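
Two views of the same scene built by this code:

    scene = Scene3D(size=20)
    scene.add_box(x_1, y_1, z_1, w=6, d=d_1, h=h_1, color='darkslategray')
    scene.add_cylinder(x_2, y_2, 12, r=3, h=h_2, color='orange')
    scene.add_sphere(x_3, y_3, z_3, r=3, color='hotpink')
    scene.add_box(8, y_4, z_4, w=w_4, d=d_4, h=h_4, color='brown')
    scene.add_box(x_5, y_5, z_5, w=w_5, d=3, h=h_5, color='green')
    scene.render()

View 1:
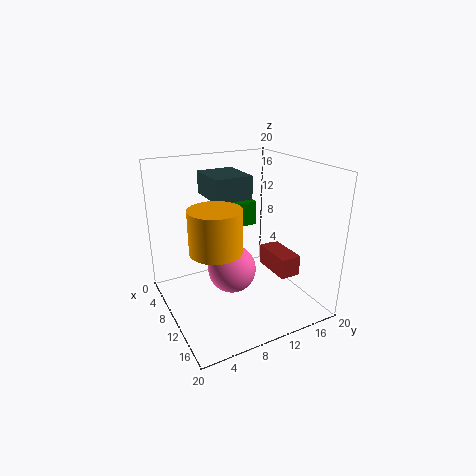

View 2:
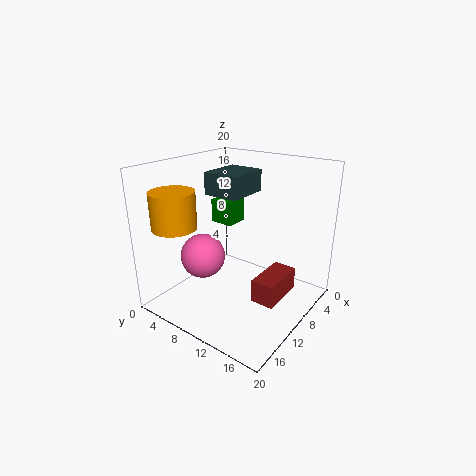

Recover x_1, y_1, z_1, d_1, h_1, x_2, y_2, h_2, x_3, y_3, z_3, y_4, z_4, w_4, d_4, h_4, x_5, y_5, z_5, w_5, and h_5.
x_1 = 6, y_1 = 6, z_1 = 16, d_1 = 5, h_1 = 3, x_2 = 16, y_2 = 4, h_2 = 5, x_3 = 14, y_3 = 7, z_3 = 8, y_4 = 15, z_4 = 4, w_4 = 6, d_4 = 3, h_4 = 3, x_5 = 10, y_5 = 8, z_5 = 13, w_5 = 3, h_5 = 3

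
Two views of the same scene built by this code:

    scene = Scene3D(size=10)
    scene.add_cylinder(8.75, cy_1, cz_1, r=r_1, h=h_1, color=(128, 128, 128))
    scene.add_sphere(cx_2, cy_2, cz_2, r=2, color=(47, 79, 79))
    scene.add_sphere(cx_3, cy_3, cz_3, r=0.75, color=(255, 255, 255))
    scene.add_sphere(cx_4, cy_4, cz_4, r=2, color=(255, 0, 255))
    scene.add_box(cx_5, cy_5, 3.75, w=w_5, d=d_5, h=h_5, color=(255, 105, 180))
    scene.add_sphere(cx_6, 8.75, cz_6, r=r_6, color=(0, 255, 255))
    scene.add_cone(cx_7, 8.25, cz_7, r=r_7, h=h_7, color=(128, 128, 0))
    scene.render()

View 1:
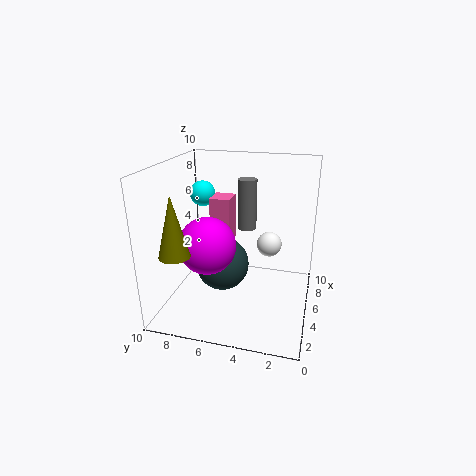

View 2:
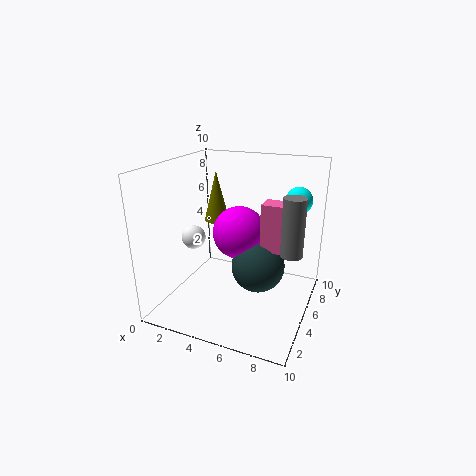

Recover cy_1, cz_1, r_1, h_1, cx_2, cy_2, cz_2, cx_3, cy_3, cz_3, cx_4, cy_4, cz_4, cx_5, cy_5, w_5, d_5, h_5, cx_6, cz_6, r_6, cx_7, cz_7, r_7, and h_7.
cy_1 = 5.25
cz_1 = 4.25
r_1 = 0.75
h_1 = 4
cx_2 = 6
cy_2 = 6.5
cz_2 = 2.25
cx_3 = 3
cy_3 = 2.5
cz_3 = 5.75
cx_4 = 4.25
cy_4 = 7
cz_4 = 4.5
cx_5 = 6.25
cy_5 = 6
w_5 = 1.75
d_5 = 1.5
h_5 = 3.5
cx_6 = 8.25
cz_6 = 7
r_6 = 1
cx_7 = 1.75
cz_7 = 4.75
r_7 = 1
h_7 = 4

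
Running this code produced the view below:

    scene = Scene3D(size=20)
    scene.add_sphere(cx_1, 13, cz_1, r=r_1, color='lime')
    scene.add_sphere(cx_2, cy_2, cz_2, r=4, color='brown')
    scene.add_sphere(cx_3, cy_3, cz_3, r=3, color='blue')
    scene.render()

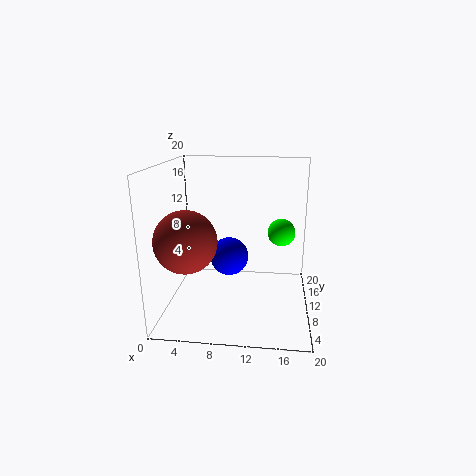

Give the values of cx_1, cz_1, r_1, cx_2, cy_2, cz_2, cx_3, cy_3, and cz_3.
cx_1 = 16, cz_1 = 10, r_1 = 2, cx_2 = 4, cy_2 = 5, cz_2 = 11, cx_3 = 8, cy_3 = 15, cz_3 = 5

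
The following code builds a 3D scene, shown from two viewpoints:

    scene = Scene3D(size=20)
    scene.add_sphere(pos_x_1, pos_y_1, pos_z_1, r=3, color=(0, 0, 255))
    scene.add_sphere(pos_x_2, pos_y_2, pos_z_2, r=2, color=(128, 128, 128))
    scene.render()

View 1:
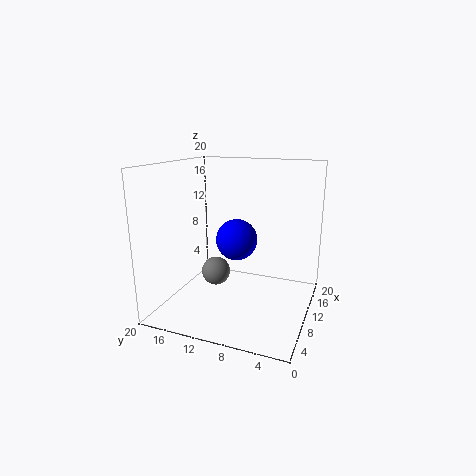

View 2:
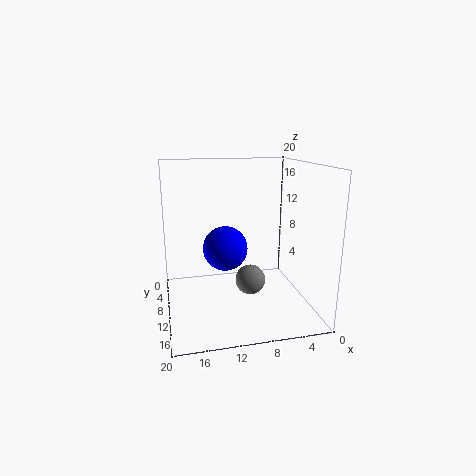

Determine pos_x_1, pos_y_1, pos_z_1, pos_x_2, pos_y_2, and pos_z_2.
pos_x_1 = 12, pos_y_1 = 11, pos_z_1 = 9, pos_x_2 = 9, pos_y_2 = 13, pos_z_2 = 5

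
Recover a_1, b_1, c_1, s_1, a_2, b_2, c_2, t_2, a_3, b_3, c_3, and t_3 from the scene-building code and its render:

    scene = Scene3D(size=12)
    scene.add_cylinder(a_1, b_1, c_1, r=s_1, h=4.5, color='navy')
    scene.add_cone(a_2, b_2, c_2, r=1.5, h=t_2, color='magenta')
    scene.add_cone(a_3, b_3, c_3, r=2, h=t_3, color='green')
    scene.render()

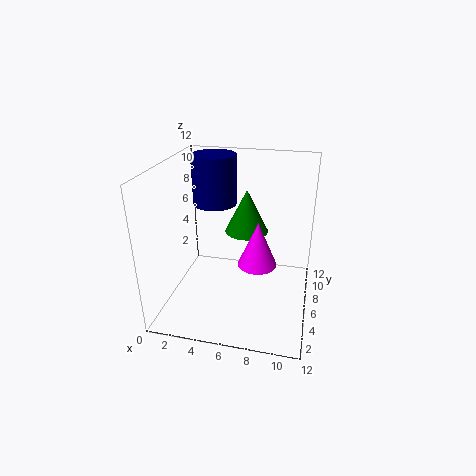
a_1 = 3, b_1 = 9.5, c_1 = 7.5, s_1 = 2, a_2 = 8, b_2 = 4, c_2 = 5, t_2 = 3.5, a_3 = 6, b_3 = 9.5, c_3 = 5, t_3 = 4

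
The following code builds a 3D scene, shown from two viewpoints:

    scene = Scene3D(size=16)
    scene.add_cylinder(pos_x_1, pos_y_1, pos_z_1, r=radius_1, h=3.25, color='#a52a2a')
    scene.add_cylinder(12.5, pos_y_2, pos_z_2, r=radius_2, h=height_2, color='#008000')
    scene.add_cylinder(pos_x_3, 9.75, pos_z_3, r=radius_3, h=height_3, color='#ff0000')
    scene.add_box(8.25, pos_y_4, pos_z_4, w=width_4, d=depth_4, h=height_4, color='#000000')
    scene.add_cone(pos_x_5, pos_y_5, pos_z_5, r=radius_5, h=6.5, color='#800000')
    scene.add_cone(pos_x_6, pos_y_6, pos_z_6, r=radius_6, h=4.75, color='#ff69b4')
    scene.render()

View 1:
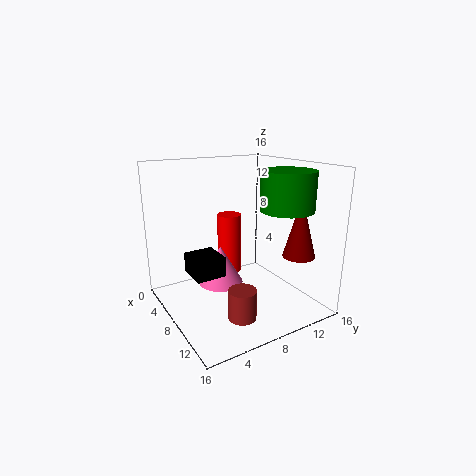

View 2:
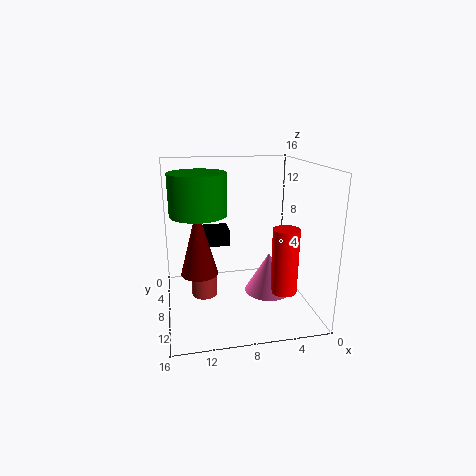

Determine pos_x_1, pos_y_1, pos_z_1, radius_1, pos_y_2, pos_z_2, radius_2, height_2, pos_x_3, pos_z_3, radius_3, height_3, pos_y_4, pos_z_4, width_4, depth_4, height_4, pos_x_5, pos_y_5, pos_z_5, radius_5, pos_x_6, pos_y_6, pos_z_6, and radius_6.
pos_x_1 = 11.75, pos_y_1 = 6.25, pos_z_1 = 0.5, radius_1 = 1.5, pos_y_2 = 11, pos_z_2 = 11.75, radius_2 = 2.75, height_2 = 4, pos_x_3 = 3, pos_z_3 = 1.75, radius_3 = 1.5, height_3 = 7.5, pos_y_4 = 1.5, pos_z_4 = 5.75, width_4 = 3.25, depth_4 = 3, height_4 = 2, pos_x_5 = 12.75, pos_y_5 = 12.75, pos_z_5 = 6.5, radius_5 = 1.75, pos_x_6 = 4.25, pos_y_6 = 7.75, pos_z_6 = 1, radius_6 = 2.75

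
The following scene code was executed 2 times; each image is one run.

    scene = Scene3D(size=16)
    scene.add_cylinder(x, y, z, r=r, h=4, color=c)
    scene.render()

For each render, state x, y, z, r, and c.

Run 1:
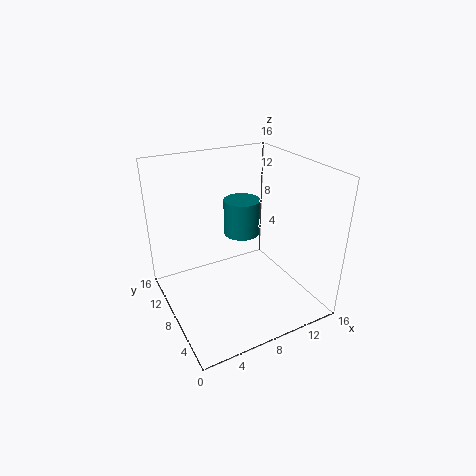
x = 9, y = 9, z = 8, r = 2, c = 'teal'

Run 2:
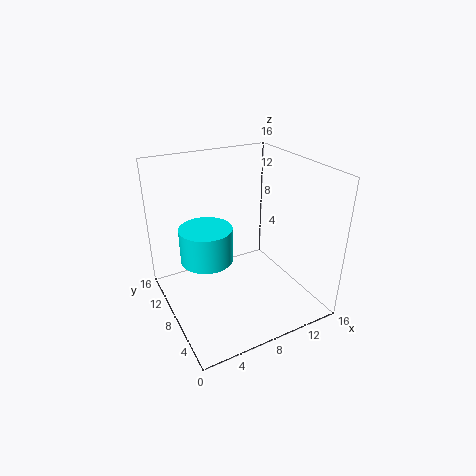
x = 5, y = 10, z = 5, r = 3, c = 'cyan'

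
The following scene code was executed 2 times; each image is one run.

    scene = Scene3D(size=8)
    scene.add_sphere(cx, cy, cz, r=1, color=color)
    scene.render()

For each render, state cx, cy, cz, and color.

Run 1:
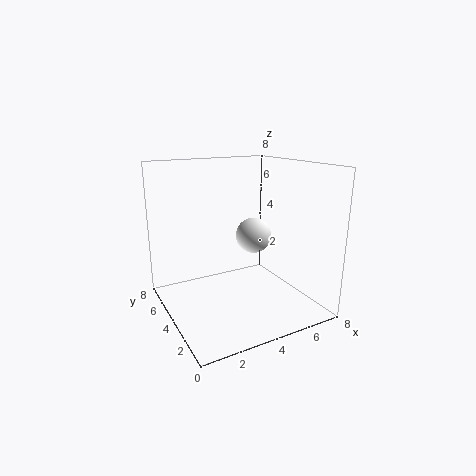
cx = 5, cy = 4, cz = 4, color = 'white'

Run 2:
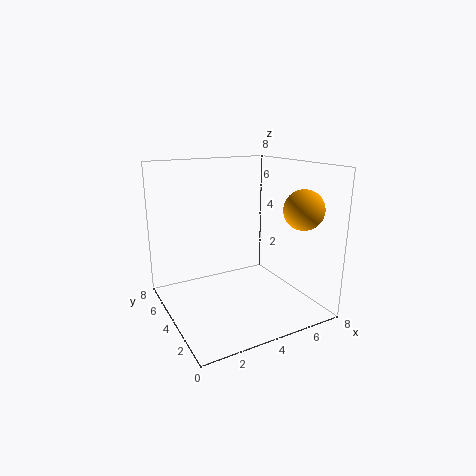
cx = 6, cy = 1, cz = 6, color = 'orange'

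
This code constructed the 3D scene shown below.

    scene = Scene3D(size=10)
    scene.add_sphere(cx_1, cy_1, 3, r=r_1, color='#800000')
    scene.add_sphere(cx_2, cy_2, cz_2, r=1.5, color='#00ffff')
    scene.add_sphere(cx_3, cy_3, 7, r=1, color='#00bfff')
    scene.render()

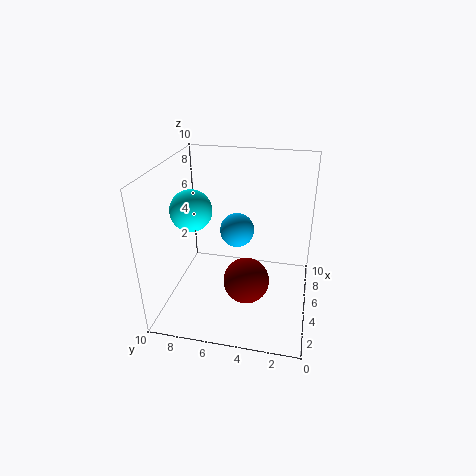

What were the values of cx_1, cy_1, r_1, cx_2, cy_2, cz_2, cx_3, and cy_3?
cx_1 = 3; cy_1 = 4; r_1 = 1.5; cx_2 = 5.5; cy_2 = 8.5; cz_2 = 6.5; cx_3 = 2.5; cy_3 = 4.5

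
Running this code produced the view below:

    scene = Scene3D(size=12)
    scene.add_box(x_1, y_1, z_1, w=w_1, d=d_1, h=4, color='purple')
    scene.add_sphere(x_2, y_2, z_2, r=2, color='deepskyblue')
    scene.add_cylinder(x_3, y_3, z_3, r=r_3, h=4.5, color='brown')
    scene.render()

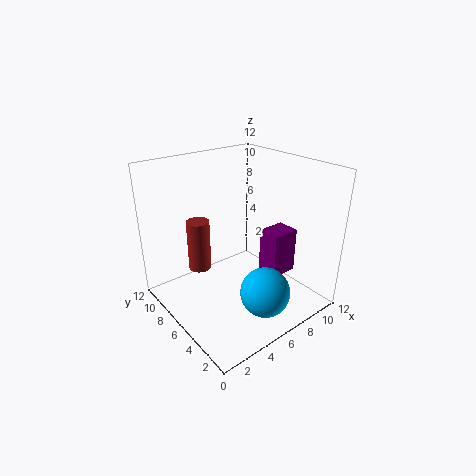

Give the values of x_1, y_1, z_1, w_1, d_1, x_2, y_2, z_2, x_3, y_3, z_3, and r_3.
x_1 = 8.5; y_1 = 4; z_1 = 2; w_1 = 2.5; d_1 = 2; x_2 = 6; y_2 = 2.5; z_2 = 2.5; x_3 = 4; y_3 = 9; z_3 = 2.5; r_3 = 1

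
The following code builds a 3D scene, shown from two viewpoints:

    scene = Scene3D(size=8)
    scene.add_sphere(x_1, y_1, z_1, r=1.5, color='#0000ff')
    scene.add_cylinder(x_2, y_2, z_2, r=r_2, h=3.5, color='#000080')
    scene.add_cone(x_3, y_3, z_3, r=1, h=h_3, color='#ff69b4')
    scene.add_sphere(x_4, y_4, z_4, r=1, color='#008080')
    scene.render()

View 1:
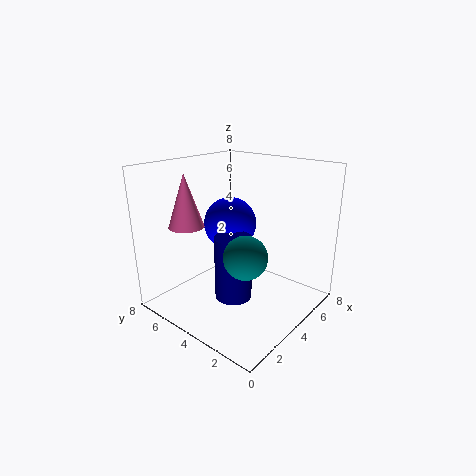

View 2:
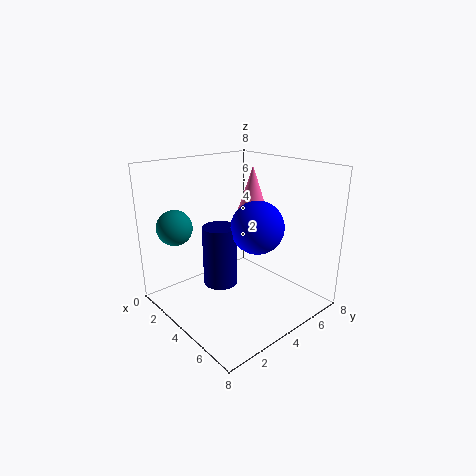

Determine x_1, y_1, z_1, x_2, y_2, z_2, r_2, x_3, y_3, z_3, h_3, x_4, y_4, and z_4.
x_1 = 4.5; y_1 = 5; z_1 = 4.5; x_2 = 3; y_2 = 3.5; z_2 = 1; r_2 = 1; x_3 = 2.5; y_3 = 6.5; z_3 = 4.5; h_3 = 3; x_4 = 1.5; y_4 = 1.5; z_4 = 4.5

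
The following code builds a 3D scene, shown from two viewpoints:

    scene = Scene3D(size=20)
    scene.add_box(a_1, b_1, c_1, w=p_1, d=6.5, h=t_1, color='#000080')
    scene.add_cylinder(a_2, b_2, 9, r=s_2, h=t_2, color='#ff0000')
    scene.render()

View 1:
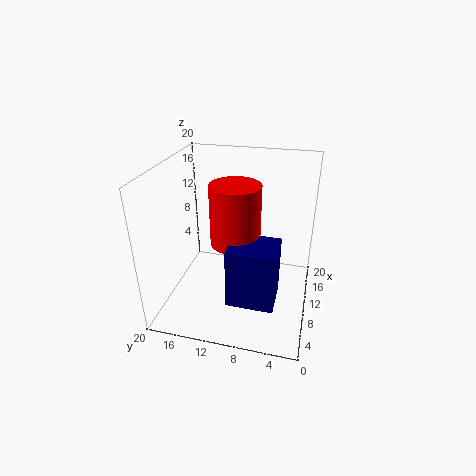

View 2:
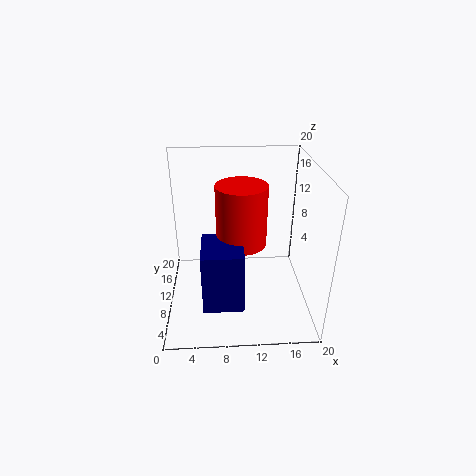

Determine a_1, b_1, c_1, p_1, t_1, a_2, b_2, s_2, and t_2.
a_1 = 5; b_1 = 4; c_1 = 2; p_1 = 5.5; t_1 = 8.5; a_2 = 10.5; b_2 = 10.5; s_2 = 3.5; t_2 = 8.5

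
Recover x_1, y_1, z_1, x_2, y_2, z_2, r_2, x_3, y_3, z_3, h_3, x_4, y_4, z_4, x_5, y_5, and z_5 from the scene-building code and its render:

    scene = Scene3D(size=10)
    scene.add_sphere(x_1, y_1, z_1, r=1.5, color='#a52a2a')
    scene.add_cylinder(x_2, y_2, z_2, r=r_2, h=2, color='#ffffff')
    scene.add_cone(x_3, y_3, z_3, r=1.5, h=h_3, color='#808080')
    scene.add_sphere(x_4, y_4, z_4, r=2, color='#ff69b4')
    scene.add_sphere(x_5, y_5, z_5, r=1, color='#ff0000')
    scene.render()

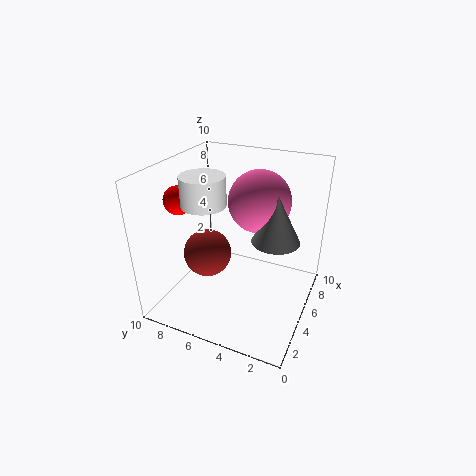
x_1 = 2.5
y_1 = 6
z_1 = 5
x_2 = 4
y_2 = 7
z_2 = 7.5
r_2 = 1.5
x_3 = 4
y_3 = 2
z_3 = 6
h_3 = 3
x_4 = 5
y_4 = 3.5
z_4 = 8
x_5 = 4
y_5 = 9
z_5 = 7.5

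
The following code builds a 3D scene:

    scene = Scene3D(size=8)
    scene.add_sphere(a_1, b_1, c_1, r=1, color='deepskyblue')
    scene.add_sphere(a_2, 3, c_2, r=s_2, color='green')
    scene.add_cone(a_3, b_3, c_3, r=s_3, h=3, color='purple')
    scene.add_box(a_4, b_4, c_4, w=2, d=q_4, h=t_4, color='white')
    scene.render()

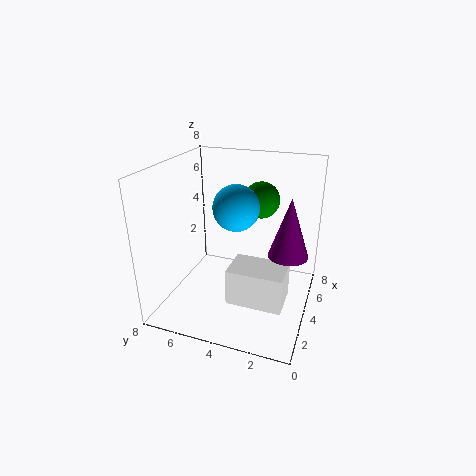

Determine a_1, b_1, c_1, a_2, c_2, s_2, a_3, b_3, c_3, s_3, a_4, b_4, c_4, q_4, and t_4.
a_1 = 1; b_1 = 3; c_1 = 7; a_2 = 5; c_2 = 6; s_2 = 1; a_3 = 3; b_3 = 1; c_3 = 4; s_3 = 1; a_4 = 2; b_4 = 1; c_4 = 1; q_4 = 3; t_4 = 2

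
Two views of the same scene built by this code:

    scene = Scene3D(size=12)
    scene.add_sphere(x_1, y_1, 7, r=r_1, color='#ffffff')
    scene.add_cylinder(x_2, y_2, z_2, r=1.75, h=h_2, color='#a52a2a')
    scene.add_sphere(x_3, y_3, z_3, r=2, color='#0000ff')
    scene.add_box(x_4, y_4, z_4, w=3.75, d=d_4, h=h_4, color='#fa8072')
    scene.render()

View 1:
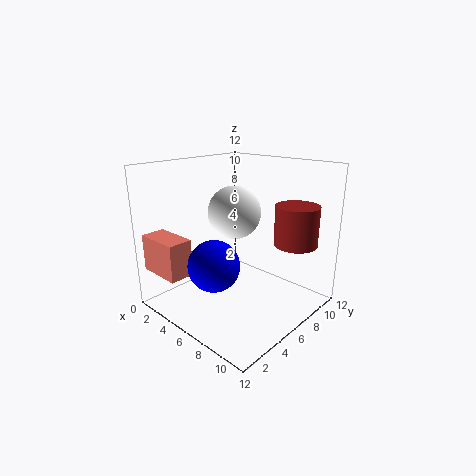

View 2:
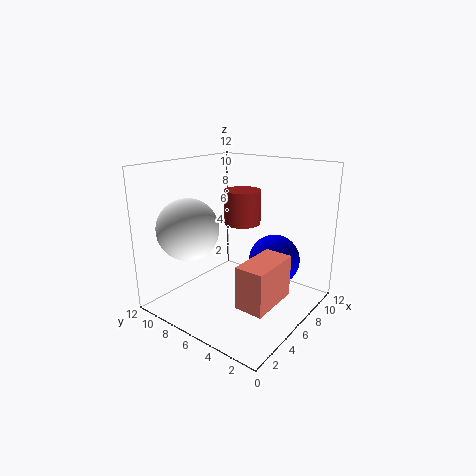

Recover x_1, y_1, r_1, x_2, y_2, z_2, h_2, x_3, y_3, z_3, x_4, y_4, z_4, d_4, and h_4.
x_1 = 3; y_1 = 8.75; r_1 = 2.5; x_2 = 10; y_2 = 8.5; z_2 = 5.75; h_2 = 3.25; x_3 = 6.5; y_3 = 2.75; z_3 = 4.75; x_4 = 0.75; y_4 = 0.25; z_4 = 3.5; d_4 = 2; h_4 = 3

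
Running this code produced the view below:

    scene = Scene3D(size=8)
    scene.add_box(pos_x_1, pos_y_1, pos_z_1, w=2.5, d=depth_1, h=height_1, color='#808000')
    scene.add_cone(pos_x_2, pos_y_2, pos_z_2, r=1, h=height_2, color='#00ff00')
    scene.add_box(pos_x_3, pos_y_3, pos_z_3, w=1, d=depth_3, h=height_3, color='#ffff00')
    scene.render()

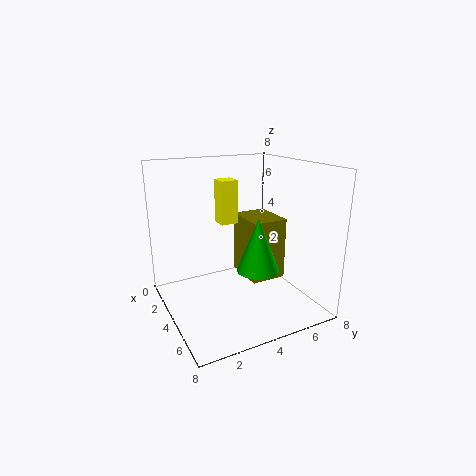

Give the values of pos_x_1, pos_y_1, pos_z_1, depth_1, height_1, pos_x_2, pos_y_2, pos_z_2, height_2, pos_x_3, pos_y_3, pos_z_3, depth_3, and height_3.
pos_x_1 = 2.5
pos_y_1 = 4.5
pos_z_1 = 1.5
depth_1 = 2
height_1 = 3.5
pos_x_2 = 7
pos_y_2 = 3.5
pos_z_2 = 3.5
height_2 = 2.5
pos_x_3 = 2
pos_y_3 = 3.5
pos_z_3 = 4.5
depth_3 = 1
height_3 = 2.5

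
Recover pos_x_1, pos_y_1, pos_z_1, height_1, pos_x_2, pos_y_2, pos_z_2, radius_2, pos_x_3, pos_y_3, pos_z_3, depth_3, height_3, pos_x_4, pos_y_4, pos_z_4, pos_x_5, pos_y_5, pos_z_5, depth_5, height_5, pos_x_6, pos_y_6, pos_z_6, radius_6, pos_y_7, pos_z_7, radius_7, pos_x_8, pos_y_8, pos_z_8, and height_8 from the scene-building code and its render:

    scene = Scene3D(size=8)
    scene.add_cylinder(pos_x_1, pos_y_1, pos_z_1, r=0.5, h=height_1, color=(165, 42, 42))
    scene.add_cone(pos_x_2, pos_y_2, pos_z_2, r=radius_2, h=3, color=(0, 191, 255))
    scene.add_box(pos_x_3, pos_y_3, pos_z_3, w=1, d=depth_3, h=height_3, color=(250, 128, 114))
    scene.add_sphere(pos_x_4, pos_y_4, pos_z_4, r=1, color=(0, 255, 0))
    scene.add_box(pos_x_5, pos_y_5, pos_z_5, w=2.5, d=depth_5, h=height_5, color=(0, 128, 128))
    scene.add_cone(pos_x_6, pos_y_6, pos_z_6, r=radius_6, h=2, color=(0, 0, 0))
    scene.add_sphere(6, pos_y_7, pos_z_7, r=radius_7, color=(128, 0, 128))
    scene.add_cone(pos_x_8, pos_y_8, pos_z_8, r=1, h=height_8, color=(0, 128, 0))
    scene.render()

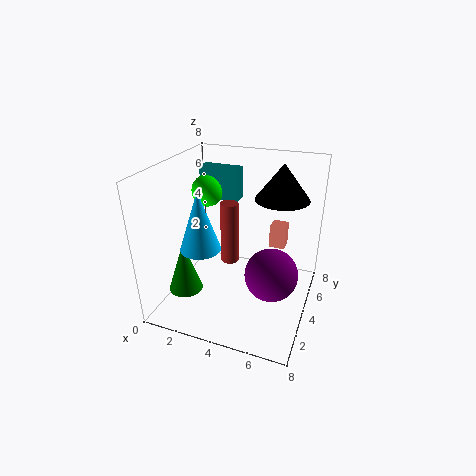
pos_x_1 = 3.5, pos_y_1 = 4, pos_z_1 = 2.5, height_1 = 3.5, pos_x_2 = 3, pos_y_2 = 1.5, pos_z_2 = 4.5, radius_2 = 1, pos_x_3 = 5, pos_y_3 = 7, pos_z_3 = 2, depth_3 = 1, height_3 = 1.5, pos_x_4 = 1, pos_y_4 = 6.5, pos_z_4 = 5.5, pos_x_5 = 0.5, pos_y_5 = 6.5, pos_z_5 = 5, depth_5 = 1, height_5 = 2, pos_x_6 = 6, pos_y_6 = 5.5, pos_z_6 = 6, radius_6 = 1.5, pos_y_7 = 4, pos_z_7 = 2, radius_7 = 1.5, pos_x_8 = 1, pos_y_8 = 3, pos_z_8 = 0.5, height_8 = 3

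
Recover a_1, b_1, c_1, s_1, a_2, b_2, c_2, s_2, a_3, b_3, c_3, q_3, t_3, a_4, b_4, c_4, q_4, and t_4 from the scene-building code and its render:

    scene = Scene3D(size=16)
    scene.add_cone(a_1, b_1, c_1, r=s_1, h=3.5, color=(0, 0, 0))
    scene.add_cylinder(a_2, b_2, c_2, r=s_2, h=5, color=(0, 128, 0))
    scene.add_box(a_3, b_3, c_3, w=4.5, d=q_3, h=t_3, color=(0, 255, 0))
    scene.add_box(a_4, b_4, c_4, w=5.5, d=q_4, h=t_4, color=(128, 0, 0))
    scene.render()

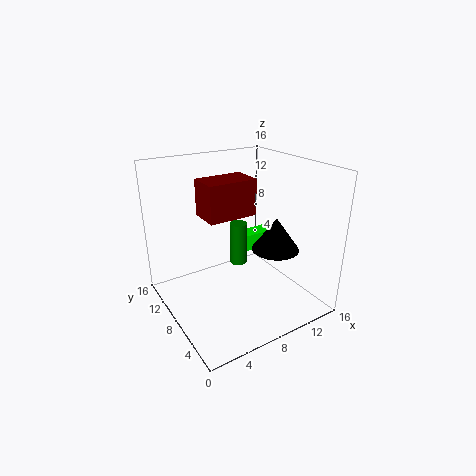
a_1 = 10.5; b_1 = 4.5; c_1 = 7.5; s_1 = 2.5; a_2 = 9; b_2 = 9.5; c_2 = 4; s_2 = 1; a_3 = 10; b_3 = 9.5; c_3 = 5; q_3 = 2; t_3 = 2; a_4 = 4.5; b_4 = 7.5; c_4 = 10.5; q_4 = 3.5; t_4 = 4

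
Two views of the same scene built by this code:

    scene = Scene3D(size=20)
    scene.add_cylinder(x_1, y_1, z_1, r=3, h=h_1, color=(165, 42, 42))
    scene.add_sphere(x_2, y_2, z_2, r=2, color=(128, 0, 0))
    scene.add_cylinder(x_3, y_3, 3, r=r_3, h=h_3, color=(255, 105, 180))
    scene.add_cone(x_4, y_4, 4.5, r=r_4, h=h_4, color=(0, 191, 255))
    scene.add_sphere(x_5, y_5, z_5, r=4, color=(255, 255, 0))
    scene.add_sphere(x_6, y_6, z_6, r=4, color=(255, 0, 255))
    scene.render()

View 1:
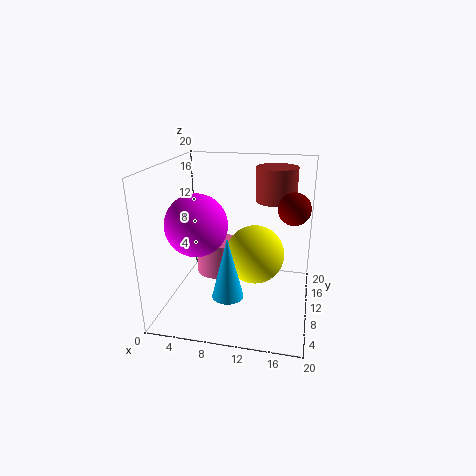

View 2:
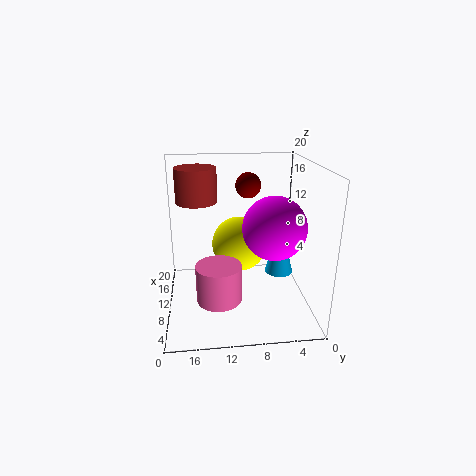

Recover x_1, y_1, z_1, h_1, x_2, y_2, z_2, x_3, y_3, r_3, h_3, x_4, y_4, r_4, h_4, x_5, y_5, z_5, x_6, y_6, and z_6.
x_1 = 14.5; y_1 = 15.5; z_1 = 14; h_1 = 5; x_2 = 17.5; y_2 = 7.5; z_2 = 15.5; x_3 = 6; y_3 = 13; r_3 = 3; h_3 = 5; x_4 = 10; y_4 = 4; r_4 = 2; h_4 = 8; x_5 = 12.5; y_5 = 9.5; z_5 = 8; x_6 = 5.5; y_6 = 6; z_6 = 13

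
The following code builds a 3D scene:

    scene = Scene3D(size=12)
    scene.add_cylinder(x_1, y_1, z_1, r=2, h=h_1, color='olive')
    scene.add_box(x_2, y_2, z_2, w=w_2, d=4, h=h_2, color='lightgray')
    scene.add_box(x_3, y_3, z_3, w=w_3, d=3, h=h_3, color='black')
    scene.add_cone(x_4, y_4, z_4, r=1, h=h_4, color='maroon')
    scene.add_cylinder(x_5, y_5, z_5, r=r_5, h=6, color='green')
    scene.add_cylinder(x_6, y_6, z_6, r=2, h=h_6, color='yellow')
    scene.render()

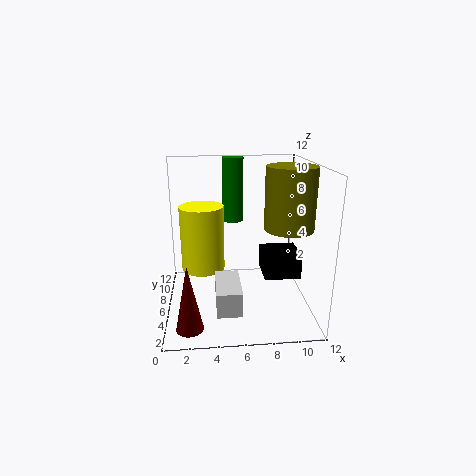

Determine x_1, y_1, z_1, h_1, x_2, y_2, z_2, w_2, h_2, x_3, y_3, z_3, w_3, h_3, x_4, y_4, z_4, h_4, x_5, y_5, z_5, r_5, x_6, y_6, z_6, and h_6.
x_1 = 10, y_1 = 5, z_1 = 7, h_1 = 5, x_2 = 4, y_2 = 2, z_2 = 1, w_2 = 2, h_2 = 2, x_3 = 8, y_3 = 4, z_3 = 3, w_3 = 3, h_3 = 2, x_4 = 2, y_4 = 1, z_4 = 1, h_4 = 5, x_5 = 6, y_5 = 11, z_5 = 6, r_5 = 1, x_6 = 3, y_6 = 9, z_6 = 2, h_6 = 6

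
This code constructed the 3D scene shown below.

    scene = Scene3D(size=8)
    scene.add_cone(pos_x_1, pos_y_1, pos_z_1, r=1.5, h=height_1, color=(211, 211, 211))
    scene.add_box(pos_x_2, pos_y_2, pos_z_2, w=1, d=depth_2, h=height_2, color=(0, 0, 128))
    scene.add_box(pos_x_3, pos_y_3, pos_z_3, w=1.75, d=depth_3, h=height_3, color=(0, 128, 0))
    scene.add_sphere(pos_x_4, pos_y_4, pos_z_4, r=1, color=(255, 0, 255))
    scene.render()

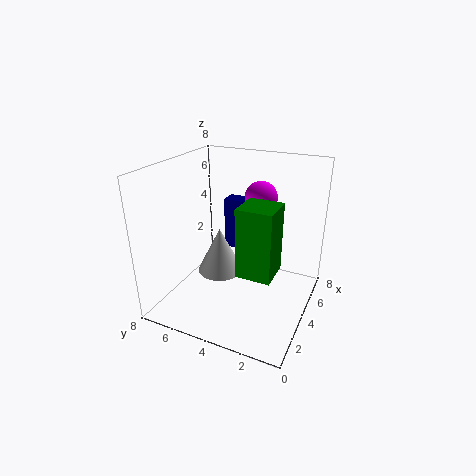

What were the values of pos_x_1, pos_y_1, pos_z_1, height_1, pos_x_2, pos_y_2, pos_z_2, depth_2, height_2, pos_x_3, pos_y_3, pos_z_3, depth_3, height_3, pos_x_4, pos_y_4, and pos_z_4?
pos_x_1 = 6; pos_y_1 = 6.25; pos_z_1 = 0.25; height_1 = 3; pos_x_2 = 6.25; pos_y_2 = 4.25; pos_z_2 = 2; depth_2 = 1.75; height_2 = 3.25; pos_x_3 = 1.5; pos_y_3 = 1.25; pos_z_3 = 3.25; depth_3 = 1.75; height_3 = 3.5; pos_x_4 = 6.75; pos_y_4 = 3.75; pos_z_4 = 5.5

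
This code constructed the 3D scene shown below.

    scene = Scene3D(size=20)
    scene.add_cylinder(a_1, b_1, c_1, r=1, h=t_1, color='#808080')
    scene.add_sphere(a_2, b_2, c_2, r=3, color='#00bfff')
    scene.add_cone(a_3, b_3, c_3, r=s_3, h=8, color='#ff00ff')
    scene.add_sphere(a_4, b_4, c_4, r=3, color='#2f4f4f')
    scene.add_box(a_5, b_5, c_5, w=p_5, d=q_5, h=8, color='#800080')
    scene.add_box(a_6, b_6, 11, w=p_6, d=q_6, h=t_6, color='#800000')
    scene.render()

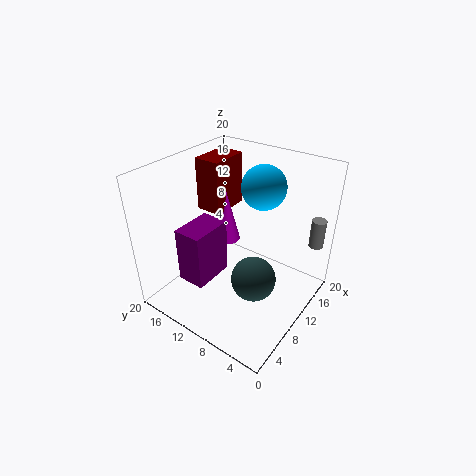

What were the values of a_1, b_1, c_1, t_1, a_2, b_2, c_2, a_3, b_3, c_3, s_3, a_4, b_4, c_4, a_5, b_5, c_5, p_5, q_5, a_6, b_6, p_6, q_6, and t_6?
a_1 = 16, b_1 = 1, c_1 = 9, t_1 = 4, a_2 = 13, b_2 = 8, c_2 = 17, a_3 = 14, b_3 = 15, c_3 = 6, s_3 = 2, a_4 = 8, b_4 = 6, c_4 = 6, a_5 = 4, b_5 = 12, c_5 = 4, p_5 = 6, q_5 = 4, a_6 = 12, b_6 = 15, p_6 = 6, q_6 = 4, t_6 = 8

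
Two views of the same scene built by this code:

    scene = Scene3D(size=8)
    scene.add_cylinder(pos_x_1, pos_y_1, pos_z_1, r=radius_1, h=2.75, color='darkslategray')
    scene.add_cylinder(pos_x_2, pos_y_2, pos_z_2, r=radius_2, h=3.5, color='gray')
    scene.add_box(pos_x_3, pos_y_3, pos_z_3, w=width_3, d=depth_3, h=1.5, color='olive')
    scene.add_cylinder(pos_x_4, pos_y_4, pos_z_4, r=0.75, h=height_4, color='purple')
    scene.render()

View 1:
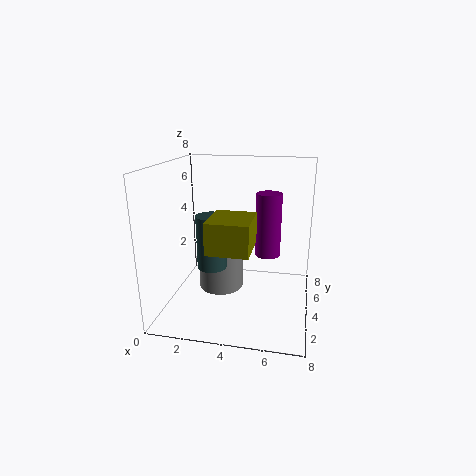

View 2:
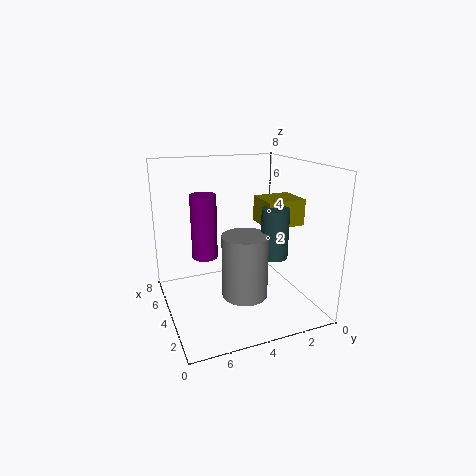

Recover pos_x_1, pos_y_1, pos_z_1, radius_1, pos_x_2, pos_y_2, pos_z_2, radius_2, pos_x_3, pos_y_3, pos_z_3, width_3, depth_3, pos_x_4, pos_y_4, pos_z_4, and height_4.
pos_x_1 = 3
pos_y_1 = 2.25
pos_z_1 = 3
radius_1 = 0.75
pos_x_2 = 3
pos_y_2 = 4
pos_z_2 = 1
radius_2 = 1.25
pos_x_3 = 3.25
pos_y_3 = 0.25
pos_z_3 = 4.5
width_3 = 2
depth_3 = 2.25
pos_x_4 = 5.5
pos_y_4 = 5.5
pos_z_4 = 2.5
height_4 = 3.75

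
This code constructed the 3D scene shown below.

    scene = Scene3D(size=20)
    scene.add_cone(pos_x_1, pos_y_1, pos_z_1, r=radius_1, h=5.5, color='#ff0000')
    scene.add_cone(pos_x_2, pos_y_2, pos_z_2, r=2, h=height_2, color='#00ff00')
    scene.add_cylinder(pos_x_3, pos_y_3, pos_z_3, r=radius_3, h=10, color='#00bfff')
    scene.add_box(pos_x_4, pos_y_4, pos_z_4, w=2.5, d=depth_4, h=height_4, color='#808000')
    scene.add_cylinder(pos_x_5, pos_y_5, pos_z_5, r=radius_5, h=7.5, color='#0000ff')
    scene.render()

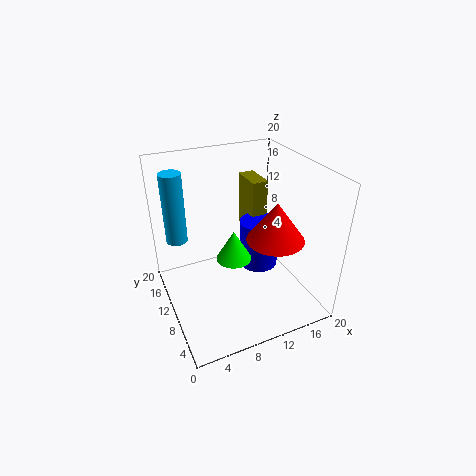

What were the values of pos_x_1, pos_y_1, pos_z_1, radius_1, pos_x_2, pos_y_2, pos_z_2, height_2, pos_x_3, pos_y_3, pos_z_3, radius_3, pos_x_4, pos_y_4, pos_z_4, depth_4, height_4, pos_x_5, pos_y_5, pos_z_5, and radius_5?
pos_x_1 = 14.5; pos_y_1 = 7.5; pos_z_1 = 10; radius_1 = 4; pos_x_2 = 6.5; pos_y_2 = 3.5; pos_z_2 = 12; height_2 = 3.5; pos_x_3 = 2.5; pos_y_3 = 14.5; pos_z_3 = 9; radius_3 = 1.5; pos_x_4 = 14.5; pos_y_4 = 14.5; pos_z_4 = 7; depth_4 = 5; height_4 = 8.5; pos_x_5 = 15; pos_y_5 = 13; pos_z_5 = 2.5; radius_5 = 3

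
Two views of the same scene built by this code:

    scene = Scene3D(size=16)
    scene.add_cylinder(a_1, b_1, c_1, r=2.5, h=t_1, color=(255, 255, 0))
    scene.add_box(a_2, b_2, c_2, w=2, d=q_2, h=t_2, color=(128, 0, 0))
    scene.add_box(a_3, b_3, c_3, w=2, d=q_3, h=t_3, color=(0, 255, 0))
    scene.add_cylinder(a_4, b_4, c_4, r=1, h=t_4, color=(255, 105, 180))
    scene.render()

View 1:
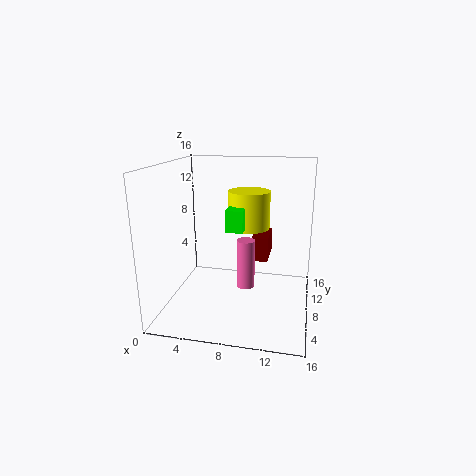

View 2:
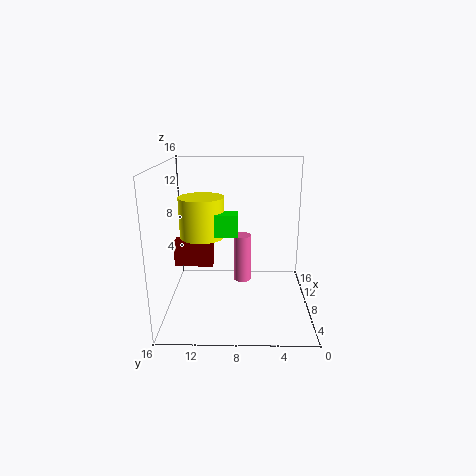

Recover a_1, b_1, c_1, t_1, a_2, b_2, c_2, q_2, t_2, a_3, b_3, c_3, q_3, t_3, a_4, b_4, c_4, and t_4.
a_1 = 8.5; b_1 = 12; c_1 = 8; t_1 = 4.5; a_2 = 9; b_2 = 11; c_2 = 4; q_2 = 4.5; t_2 = 3; a_3 = 6.5; b_3 = 8; c_3 = 8.5; q_3 = 3; t_3 = 2.5; a_4 = 9; b_4 = 7.5; c_4 = 2.5; t_4 = 5.5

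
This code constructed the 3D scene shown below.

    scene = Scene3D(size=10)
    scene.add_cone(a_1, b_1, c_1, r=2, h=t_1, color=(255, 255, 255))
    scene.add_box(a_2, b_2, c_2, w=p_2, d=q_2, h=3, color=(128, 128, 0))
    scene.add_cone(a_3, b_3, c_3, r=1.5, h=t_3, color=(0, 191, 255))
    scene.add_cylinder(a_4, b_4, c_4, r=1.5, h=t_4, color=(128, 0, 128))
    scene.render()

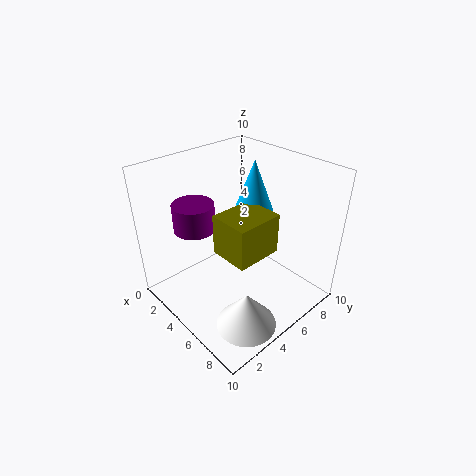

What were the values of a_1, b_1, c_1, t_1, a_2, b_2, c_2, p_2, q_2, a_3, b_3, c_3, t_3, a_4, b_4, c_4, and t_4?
a_1 = 8, b_1 = 3, c_1 = 0.5, t_1 = 2.5, a_2 = 3.5, b_2 = 4, c_2 = 3.5, p_2 = 3, q_2 = 3.5, a_3 = 3.5, b_3 = 8, c_3 = 5.5, t_3 = 4, a_4 = 2, b_4 = 3.5, c_4 = 5, t_4 = 2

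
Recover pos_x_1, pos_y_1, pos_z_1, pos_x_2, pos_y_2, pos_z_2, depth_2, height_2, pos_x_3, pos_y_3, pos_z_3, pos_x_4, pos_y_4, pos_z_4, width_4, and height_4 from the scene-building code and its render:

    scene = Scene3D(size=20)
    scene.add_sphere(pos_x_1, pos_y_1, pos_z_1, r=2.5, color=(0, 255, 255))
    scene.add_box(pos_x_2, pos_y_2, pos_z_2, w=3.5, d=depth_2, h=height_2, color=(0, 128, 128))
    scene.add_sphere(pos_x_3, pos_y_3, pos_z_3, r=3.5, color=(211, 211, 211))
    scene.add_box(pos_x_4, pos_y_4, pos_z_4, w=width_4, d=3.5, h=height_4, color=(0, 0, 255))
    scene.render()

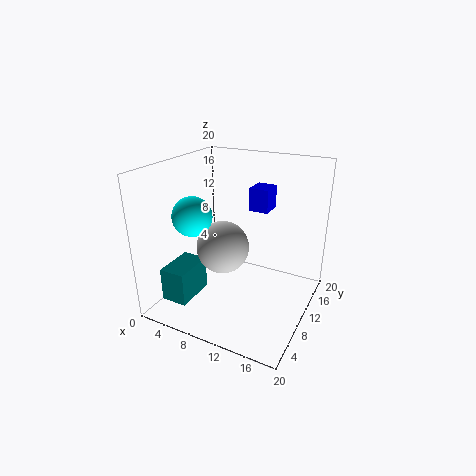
pos_x_1 = 6.5; pos_y_1 = 4.5; pos_z_1 = 14.5; pos_x_2 = 3; pos_y_2 = 1.5; pos_z_2 = 3; depth_2 = 5.5; height_2 = 4.5; pos_x_3 = 9; pos_y_3 = 7.5; pos_z_3 = 9.5; pos_x_4 = 9; pos_y_4 = 15.5; pos_z_4 = 12; width_4 = 3; height_4 = 3.5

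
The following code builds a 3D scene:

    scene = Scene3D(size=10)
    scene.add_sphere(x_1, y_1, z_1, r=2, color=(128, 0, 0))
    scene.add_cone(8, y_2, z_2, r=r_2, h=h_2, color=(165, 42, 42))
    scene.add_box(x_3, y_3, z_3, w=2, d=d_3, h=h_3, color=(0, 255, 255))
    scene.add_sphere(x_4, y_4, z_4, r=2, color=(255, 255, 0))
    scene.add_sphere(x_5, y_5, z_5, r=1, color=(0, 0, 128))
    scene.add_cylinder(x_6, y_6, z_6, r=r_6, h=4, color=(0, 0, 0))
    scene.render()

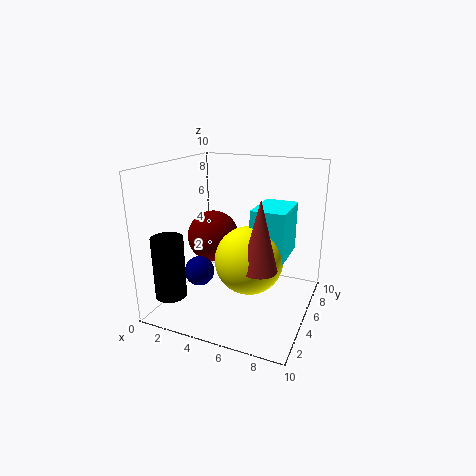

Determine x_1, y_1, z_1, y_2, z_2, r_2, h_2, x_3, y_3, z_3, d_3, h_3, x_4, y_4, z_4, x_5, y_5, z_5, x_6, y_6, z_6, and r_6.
x_1 = 2
y_1 = 7
z_1 = 4
y_2 = 1
z_2 = 5
r_2 = 1
h_2 = 4
x_3 = 7
y_3 = 2
z_3 = 5
d_3 = 3
h_3 = 3
x_4 = 7
y_4 = 2
z_4 = 5
x_5 = 3
y_5 = 3
z_5 = 3
x_6 = 2
y_6 = 1
z_6 = 2
r_6 = 1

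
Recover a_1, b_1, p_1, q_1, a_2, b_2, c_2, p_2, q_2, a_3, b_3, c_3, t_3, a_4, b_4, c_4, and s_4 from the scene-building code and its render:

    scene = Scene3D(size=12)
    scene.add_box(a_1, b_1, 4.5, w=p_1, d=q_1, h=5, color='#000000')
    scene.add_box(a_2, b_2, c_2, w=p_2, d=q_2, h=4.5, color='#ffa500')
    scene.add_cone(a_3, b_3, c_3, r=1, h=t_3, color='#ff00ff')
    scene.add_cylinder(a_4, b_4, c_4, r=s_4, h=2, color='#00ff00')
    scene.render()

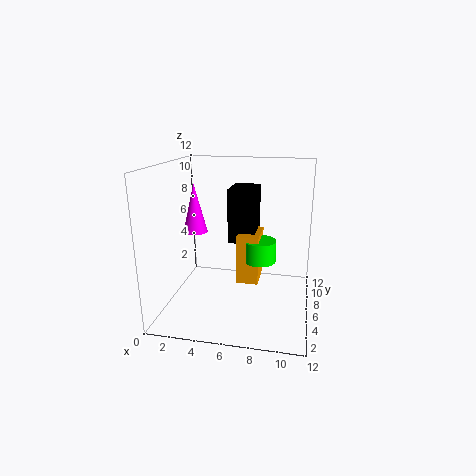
a_1 = 4.5; b_1 = 8.5; p_1 = 2.5; q_1 = 3.5; a_2 = 5.5; b_2 = 7.5; c_2 = 1; p_2 = 2; q_2 = 3.5; a_3 = 2.5; b_3 = 5.5; c_3 = 6.5; t_3 = 4; a_4 = 7.5; b_4 = 8.5; c_4 = 3; s_4 = 1.5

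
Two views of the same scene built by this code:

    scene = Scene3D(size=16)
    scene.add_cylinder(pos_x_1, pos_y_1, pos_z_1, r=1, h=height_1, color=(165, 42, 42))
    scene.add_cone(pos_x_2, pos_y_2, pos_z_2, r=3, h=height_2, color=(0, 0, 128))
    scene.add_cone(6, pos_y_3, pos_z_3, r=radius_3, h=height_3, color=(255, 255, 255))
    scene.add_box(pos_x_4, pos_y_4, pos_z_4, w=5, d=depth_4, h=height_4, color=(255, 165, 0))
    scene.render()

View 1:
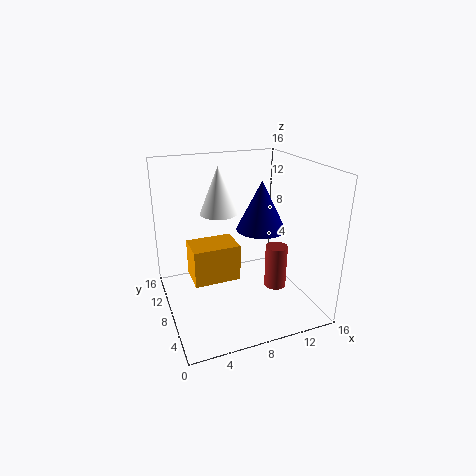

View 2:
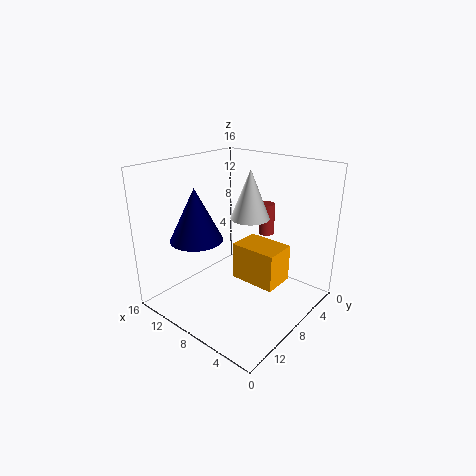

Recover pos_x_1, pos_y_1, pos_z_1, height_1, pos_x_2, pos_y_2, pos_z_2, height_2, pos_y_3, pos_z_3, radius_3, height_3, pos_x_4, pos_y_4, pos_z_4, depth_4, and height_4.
pos_x_1 = 9; pos_y_1 = 1; pos_z_1 = 6; height_1 = 4; pos_x_2 = 12; pos_y_2 = 10.5; pos_z_2 = 7.5; height_2 = 6; pos_y_3 = 8.5; pos_z_3 = 11; radius_3 = 2; height_3 = 5; pos_x_4 = 2.5; pos_y_4 = 6; pos_z_4 = 4; depth_4 = 3.5; height_4 = 4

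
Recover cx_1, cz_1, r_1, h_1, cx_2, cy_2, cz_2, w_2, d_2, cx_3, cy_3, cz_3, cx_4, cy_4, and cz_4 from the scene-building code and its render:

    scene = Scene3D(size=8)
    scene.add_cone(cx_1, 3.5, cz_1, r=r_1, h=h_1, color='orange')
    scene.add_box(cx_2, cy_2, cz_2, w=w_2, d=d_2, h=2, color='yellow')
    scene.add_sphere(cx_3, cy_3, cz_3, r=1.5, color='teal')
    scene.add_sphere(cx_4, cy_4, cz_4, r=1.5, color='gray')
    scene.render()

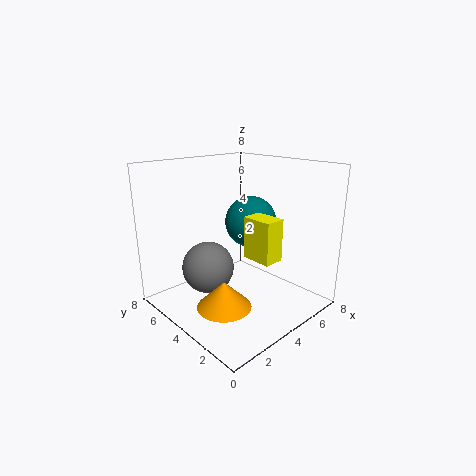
cx_1 = 2.5, cz_1 = 0.5, r_1 = 1.5, h_1 = 1.5, cx_2 = 2.5, cy_2 = 0.5, cz_2 = 4, w_2 = 1, d_2 = 1.5, cx_3 = 5.5, cy_3 = 4.5, cz_3 = 4.5, cx_4 = 3, cy_4 = 5.5, cz_4 = 2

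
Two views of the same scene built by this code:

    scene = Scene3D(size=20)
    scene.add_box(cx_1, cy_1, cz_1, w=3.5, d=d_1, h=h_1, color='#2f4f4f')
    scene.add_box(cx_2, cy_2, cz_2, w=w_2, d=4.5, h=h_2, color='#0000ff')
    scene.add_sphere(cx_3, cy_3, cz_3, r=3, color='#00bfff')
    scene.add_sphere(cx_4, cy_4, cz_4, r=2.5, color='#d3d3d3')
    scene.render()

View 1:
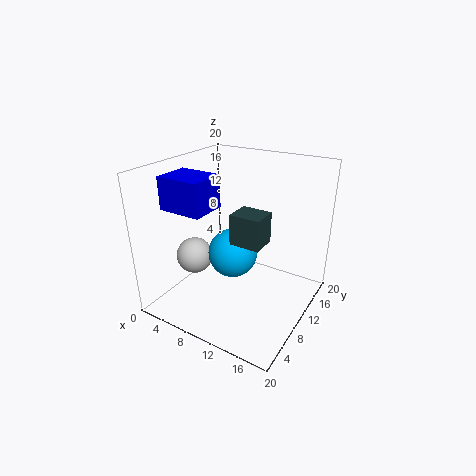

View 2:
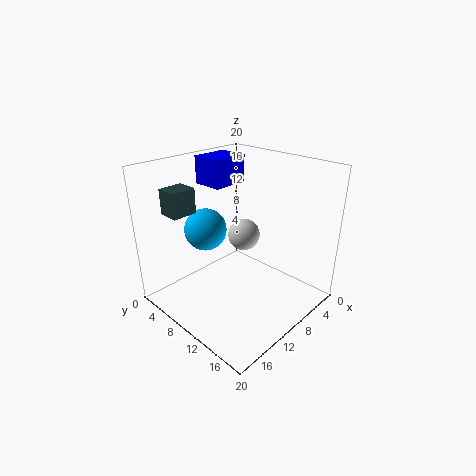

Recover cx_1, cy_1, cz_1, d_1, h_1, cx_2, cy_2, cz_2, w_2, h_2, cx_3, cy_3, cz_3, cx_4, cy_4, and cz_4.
cx_1 = 13.5
cy_1 = 2.5
cz_1 = 13.5
d_1 = 3
h_1 = 3.5
cx_2 = 4.5
cy_2 = 1.5
cz_2 = 16
w_2 = 5.5
h_2 = 4
cx_3 = 12
cy_3 = 5.5
cz_3 = 10.5
cx_4 = 5
cy_4 = 6.5
cz_4 = 7.5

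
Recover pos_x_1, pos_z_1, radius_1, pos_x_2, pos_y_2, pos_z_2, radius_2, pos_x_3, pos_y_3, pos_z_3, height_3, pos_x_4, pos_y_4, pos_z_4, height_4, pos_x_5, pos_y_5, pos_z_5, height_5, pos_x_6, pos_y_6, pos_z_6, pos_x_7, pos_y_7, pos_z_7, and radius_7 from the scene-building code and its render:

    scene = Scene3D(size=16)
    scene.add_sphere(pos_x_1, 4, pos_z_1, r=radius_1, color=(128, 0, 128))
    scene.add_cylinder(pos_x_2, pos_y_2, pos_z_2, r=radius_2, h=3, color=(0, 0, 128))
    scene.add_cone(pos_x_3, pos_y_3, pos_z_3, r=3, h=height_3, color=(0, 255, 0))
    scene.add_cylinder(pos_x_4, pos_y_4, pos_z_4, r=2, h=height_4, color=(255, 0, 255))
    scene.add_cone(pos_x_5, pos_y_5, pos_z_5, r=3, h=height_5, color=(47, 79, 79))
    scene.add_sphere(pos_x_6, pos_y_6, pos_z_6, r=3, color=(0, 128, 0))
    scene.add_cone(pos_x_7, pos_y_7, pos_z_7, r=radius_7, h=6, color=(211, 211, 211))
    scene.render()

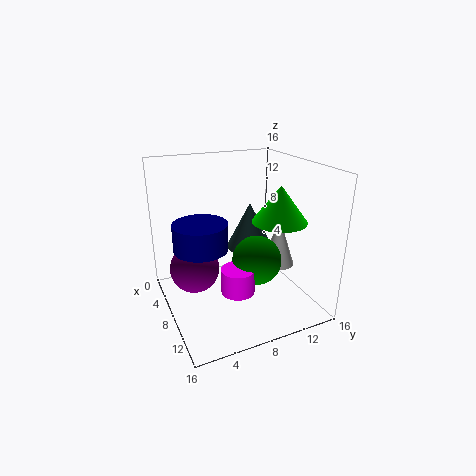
pos_x_1 = 4, pos_z_1 = 3, radius_1 = 3, pos_x_2 = 7, pos_y_2 = 4, pos_z_2 = 7, radius_2 = 3, pos_x_3 = 10, pos_y_3 = 12, pos_z_3 = 10, height_3 = 4, pos_x_4 = 8, pos_y_4 = 8, pos_z_4 = 1, height_4 = 3, pos_x_5 = 3, pos_y_5 = 12, pos_z_5 = 4, height_5 = 6, pos_x_6 = 7, pos_y_6 = 11, pos_z_6 = 4, pos_x_7 = 7, pos_y_7 = 14, pos_z_7 = 3, radius_7 = 2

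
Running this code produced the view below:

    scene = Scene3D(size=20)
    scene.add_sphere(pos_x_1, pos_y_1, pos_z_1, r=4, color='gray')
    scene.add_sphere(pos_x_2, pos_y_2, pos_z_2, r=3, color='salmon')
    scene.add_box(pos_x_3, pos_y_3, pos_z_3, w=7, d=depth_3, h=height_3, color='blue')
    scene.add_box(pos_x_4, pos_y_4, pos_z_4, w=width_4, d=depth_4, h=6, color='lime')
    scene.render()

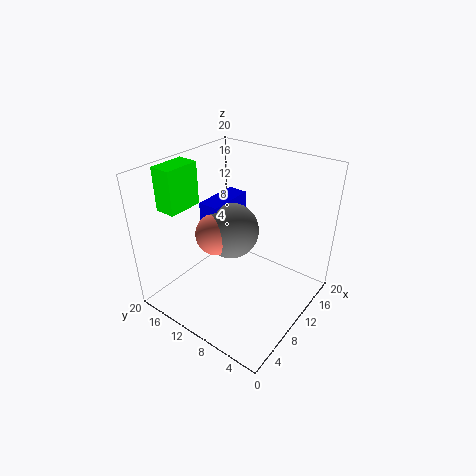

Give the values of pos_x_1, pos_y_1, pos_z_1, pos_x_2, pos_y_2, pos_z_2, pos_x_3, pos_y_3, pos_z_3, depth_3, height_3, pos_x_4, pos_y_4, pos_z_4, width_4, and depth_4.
pos_x_1 = 11, pos_y_1 = 12, pos_z_1 = 10, pos_x_2 = 9, pos_y_2 = 13, pos_z_2 = 10, pos_x_3 = 9, pos_y_3 = 13, pos_z_3 = 9, depth_3 = 3, height_3 = 5, pos_x_4 = 4, pos_y_4 = 16, pos_z_4 = 14, width_4 = 5, depth_4 = 3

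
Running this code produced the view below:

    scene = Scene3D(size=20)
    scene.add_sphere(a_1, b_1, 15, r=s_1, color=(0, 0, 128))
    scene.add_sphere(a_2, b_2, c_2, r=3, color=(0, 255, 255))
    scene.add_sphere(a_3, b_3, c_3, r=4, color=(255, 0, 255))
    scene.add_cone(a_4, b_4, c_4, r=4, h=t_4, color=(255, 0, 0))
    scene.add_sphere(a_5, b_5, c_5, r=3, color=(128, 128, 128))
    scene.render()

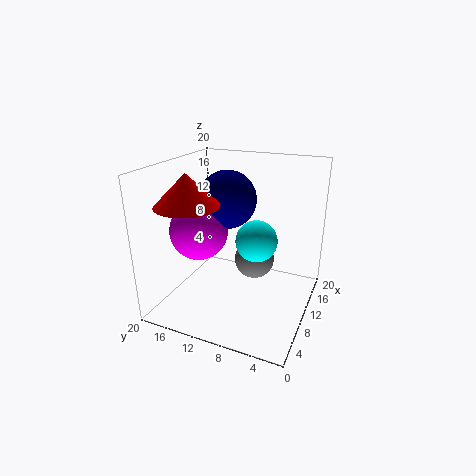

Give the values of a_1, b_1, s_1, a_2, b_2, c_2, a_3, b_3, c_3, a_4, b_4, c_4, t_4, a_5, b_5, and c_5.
a_1 = 11, b_1 = 12, s_1 = 4, a_2 = 12, b_2 = 8, c_2 = 9, a_3 = 8, b_3 = 15, c_3 = 11, a_4 = 4, b_4 = 14, c_4 = 16, t_4 = 4, a_5 = 14, b_5 = 9, c_5 = 5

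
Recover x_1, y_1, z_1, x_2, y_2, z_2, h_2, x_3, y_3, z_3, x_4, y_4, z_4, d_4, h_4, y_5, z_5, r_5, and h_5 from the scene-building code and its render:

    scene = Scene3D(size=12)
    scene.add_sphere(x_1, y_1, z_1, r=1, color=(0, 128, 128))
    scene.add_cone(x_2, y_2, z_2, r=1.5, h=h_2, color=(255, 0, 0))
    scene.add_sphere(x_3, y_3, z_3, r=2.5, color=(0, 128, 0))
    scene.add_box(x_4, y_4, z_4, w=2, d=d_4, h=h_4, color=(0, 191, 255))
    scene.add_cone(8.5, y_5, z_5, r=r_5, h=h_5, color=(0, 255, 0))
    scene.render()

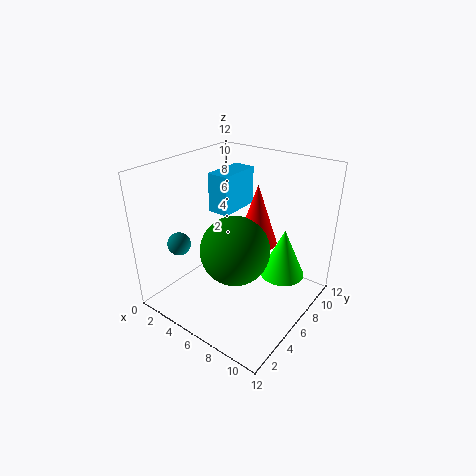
x_1 = 1.5, y_1 = 3.5, z_1 = 5, x_2 = 8.5, y_2 = 5, z_2 = 7, h_2 = 4.5, x_3 = 8, y_3 = 3, z_3 = 7, x_4 = 2, y_4 = 7, z_4 = 7, d_4 = 4, h_4 = 3.5, y_5 = 9.5, z_5 = 1.5, r_5 = 2, h_5 = 4.5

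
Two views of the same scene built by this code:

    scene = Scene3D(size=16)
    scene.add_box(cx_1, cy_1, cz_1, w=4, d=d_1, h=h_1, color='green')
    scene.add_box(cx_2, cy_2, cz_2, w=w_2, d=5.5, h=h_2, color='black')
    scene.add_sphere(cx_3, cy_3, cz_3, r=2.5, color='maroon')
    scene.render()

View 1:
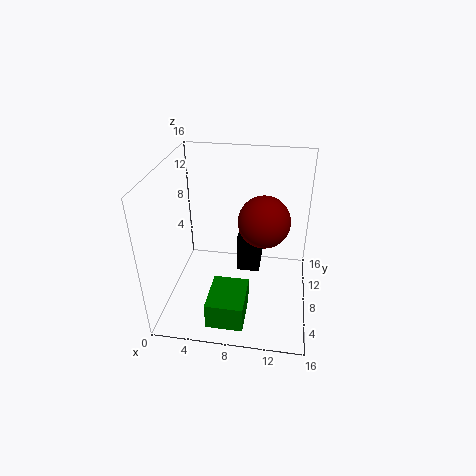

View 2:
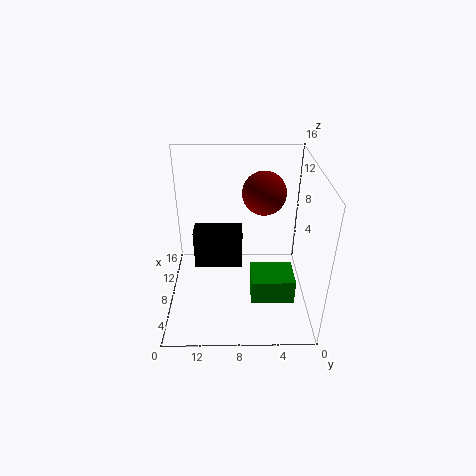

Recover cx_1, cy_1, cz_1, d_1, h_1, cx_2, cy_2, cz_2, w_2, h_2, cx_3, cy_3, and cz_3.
cx_1 = 5.5; cy_1 = 1.5; cz_1 = 0.5; d_1 = 5; h_1 = 3; cx_2 = 8; cy_2 = 7.5; cz_2 = 4; w_2 = 2.5; h_2 = 4.5; cx_3 = 11; cy_3 = 5; cz_3 = 12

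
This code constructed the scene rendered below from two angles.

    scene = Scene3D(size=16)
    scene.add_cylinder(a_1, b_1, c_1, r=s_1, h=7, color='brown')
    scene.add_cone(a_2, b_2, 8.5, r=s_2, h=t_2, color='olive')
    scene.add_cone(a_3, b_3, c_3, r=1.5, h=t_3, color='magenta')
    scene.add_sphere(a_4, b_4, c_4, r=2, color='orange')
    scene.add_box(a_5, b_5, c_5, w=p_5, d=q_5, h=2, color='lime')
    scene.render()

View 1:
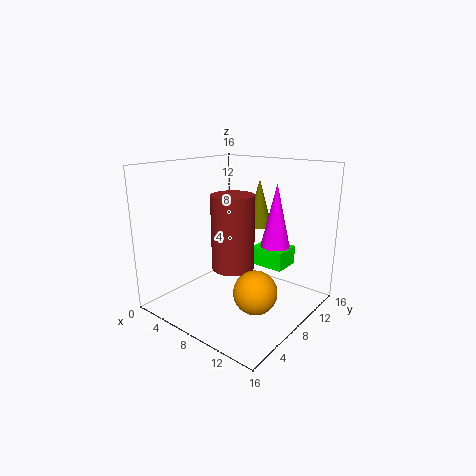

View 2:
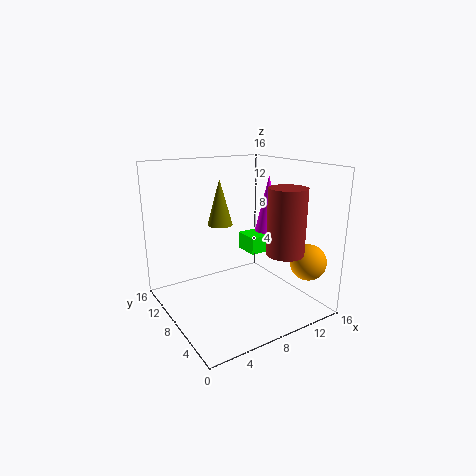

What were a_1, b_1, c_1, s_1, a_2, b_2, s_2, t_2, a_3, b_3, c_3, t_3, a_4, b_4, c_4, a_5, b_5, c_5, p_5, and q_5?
a_1 = 11; b_1 = 3.5; c_1 = 7; s_1 = 2; a_2 = 8; b_2 = 12; s_2 = 1.5; t_2 = 5.5; a_3 = 12.5; b_3 = 8.5; c_3 = 8; t_3 = 6.5; a_4 = 14; b_4 = 3; c_4 = 5.5; a_5 = 10; b_5 = 8; c_5 = 5.5; p_5 = 3.5; q_5 = 3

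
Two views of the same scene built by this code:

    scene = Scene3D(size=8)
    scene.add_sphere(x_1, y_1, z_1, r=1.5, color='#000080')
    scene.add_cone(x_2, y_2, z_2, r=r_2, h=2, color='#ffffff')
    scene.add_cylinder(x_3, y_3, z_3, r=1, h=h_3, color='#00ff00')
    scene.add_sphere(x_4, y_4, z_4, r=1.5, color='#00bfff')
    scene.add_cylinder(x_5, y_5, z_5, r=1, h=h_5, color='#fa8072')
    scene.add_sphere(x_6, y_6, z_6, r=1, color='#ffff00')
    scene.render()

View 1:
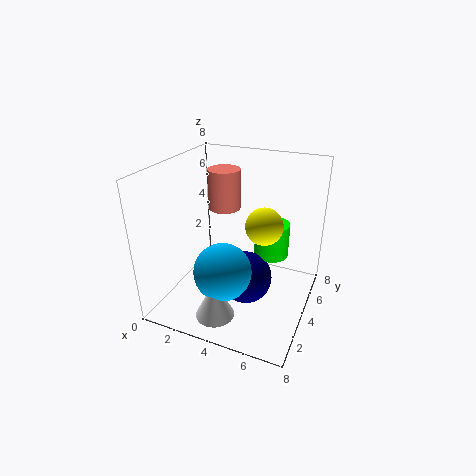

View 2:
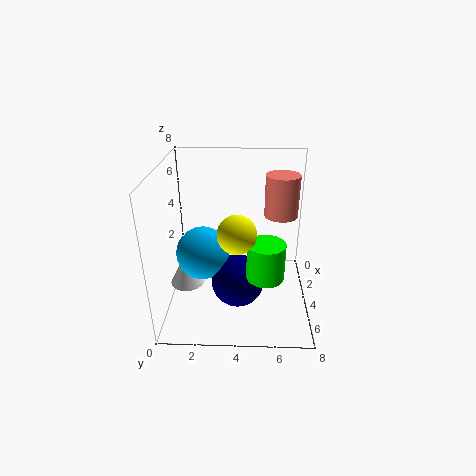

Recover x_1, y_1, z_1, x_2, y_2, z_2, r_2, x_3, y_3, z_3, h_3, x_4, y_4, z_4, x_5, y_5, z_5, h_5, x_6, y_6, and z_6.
x_1 = 4.5
y_1 = 4
z_1 = 1.5
x_2 = 4
y_2 = 1
z_2 = 1
r_2 = 1
x_3 = 5.5
y_3 = 5.5
z_3 = 2.5
h_3 = 2
x_4 = 4
y_4 = 2
z_4 = 3
x_5 = 2
y_5 = 6.5
z_5 = 4.5
h_5 = 2.5
x_6 = 5.5
y_6 = 4
z_6 = 5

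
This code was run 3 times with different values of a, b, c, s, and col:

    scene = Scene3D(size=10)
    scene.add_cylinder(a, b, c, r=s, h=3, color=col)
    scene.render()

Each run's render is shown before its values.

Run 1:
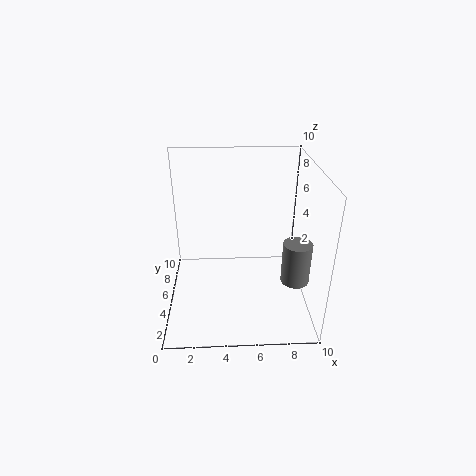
a = 9, b = 4, c = 2, s = 1, col = 'gray'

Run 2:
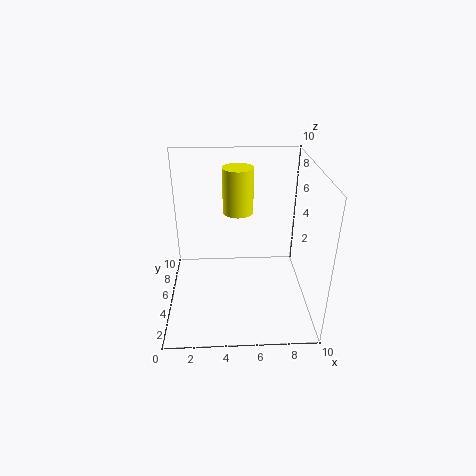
a = 5, b = 5, c = 7, s = 1, col = 'yellow'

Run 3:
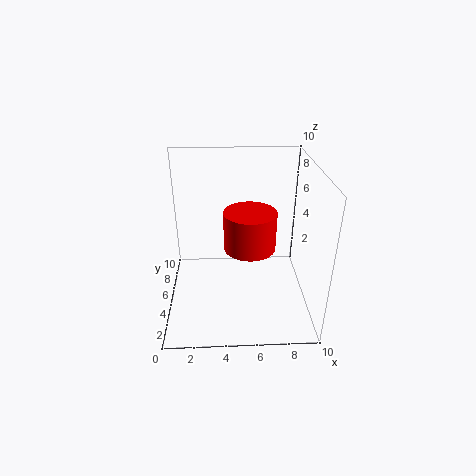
a = 6, b = 7, c = 3, s = 2, col = 'red'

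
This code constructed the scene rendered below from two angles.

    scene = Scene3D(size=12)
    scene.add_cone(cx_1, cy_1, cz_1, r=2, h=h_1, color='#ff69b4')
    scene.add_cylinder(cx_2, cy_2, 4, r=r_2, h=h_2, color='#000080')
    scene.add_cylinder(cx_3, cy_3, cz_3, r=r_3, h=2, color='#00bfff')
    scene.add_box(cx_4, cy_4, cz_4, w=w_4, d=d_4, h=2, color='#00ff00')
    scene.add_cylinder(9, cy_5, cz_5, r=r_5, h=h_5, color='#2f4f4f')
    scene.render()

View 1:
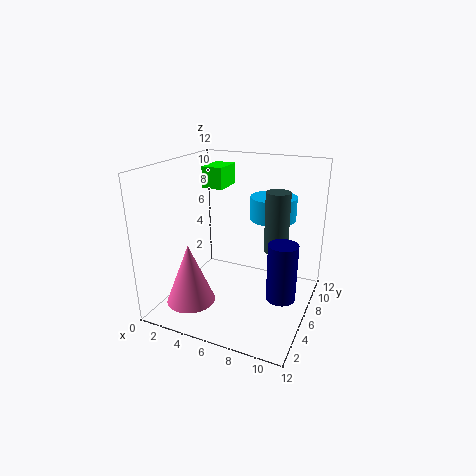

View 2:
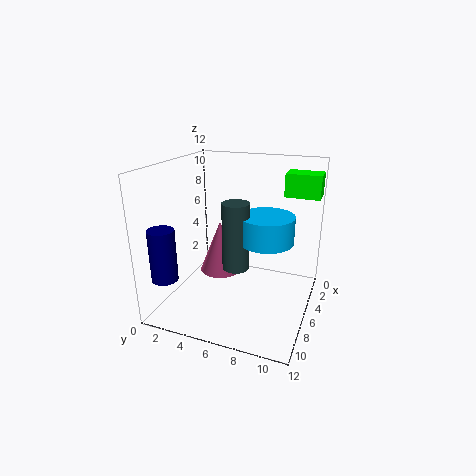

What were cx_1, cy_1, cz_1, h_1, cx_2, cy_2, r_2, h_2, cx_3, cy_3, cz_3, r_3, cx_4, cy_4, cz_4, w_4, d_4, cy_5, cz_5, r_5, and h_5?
cx_1 = 3, cy_1 = 3, cz_1 = 1, h_1 = 5, cx_2 = 11, cy_2 = 2, r_2 = 1, h_2 = 4, cx_3 = 8, cy_3 = 9, cz_3 = 7, r_3 = 2, cx_4 = 1, cy_4 = 9, cz_4 = 9, w_4 = 2, d_4 = 3, cy_5 = 7, cz_5 = 5, r_5 = 1, h_5 = 5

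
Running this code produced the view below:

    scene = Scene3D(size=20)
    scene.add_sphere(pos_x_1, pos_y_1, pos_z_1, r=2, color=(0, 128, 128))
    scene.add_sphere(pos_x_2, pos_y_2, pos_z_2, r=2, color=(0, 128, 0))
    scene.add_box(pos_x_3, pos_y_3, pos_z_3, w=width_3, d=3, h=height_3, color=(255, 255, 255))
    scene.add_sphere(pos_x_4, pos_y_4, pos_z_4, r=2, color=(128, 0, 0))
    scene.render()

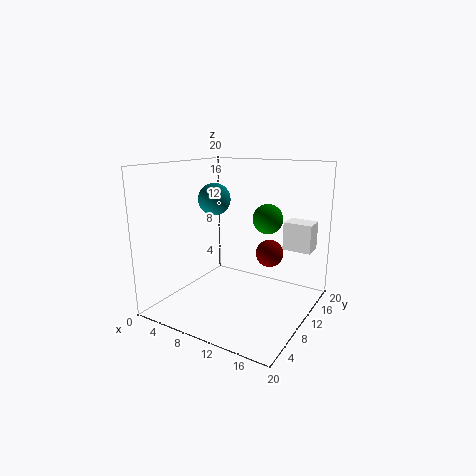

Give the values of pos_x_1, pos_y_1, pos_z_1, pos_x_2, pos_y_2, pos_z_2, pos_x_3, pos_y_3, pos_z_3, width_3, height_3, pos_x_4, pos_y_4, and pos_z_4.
pos_x_1 = 9, pos_y_1 = 6, pos_z_1 = 16, pos_x_2 = 14, pos_y_2 = 11, pos_z_2 = 13, pos_x_3 = 15, pos_y_3 = 14, pos_z_3 = 8, width_3 = 4, height_3 = 4, pos_x_4 = 13, pos_y_4 = 14, pos_z_4 = 7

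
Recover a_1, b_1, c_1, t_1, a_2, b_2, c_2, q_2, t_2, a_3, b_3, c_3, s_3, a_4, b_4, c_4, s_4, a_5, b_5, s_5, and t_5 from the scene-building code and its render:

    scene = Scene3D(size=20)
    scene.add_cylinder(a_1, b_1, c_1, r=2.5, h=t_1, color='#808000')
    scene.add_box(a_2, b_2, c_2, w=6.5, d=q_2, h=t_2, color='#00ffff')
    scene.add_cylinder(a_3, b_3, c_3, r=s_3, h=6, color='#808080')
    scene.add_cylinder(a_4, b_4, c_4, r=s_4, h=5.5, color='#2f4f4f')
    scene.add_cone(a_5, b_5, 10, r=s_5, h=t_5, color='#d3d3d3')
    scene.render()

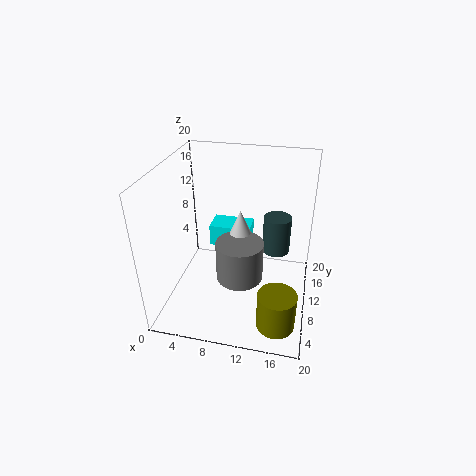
a_1 = 16.5; b_1 = 3.5; c_1 = 1.5; t_1 = 5; a_2 = 4; b_2 = 15.5; c_2 = 4.5; q_2 = 4; t_2 = 3.5; a_3 = 10; b_3 = 11; c_3 = 2.5; s_3 = 3.5; a_4 = 15; b_4 = 13.5; c_4 = 6.5; s_4 = 2; a_5 = 10; b_5 = 11.5; s_5 = 1.5; t_5 = 3.5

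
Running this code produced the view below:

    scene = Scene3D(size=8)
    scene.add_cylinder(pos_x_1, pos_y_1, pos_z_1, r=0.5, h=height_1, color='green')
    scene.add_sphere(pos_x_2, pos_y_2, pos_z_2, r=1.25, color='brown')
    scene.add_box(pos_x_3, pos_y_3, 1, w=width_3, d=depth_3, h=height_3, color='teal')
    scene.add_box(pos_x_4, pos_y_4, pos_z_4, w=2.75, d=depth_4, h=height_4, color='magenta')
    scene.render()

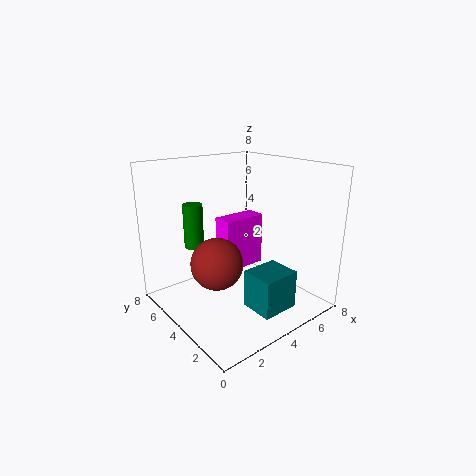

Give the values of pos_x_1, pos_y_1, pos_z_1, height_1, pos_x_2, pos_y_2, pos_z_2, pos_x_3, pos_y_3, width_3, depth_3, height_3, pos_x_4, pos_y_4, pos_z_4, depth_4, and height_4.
pos_x_1 = 1.5
pos_y_1 = 4.5
pos_z_1 = 4
height_1 = 2.25
pos_x_2 = 1.5
pos_y_2 = 2.5
pos_z_2 = 3.75
pos_x_3 = 3
pos_y_3 = 0.5
width_3 = 2
depth_3 = 1.75
height_3 = 2
pos_x_4 = 4.25
pos_y_4 = 5.25
pos_z_4 = 1.25
depth_4 = 1.25
height_4 = 3.25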